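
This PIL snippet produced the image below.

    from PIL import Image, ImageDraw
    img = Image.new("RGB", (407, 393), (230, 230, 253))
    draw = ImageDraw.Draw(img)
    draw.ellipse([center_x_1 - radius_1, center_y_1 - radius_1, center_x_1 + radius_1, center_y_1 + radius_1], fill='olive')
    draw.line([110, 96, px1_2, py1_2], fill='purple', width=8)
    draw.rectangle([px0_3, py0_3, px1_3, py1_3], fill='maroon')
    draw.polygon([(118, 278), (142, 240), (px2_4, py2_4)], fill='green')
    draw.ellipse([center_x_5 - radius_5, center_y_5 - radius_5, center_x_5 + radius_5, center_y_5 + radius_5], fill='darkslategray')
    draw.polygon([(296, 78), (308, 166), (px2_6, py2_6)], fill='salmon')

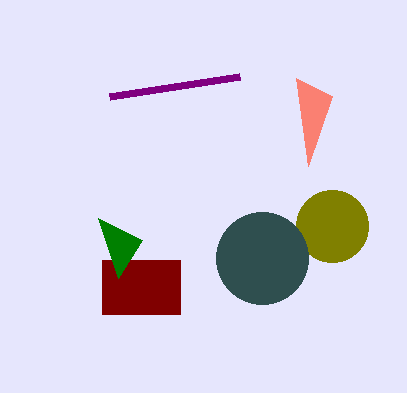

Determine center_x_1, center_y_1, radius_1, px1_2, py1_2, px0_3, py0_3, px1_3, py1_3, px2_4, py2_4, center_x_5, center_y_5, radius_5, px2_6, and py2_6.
center_x_1 = 332, center_y_1 = 226, radius_1 = 36, px1_2 = 240, py1_2 = 76, px0_3 = 102, py0_3 = 260, px1_3 = 180, py1_3 = 314, px2_4 = 98, py2_4 = 218, center_x_5 = 262, center_y_5 = 258, radius_5 = 46, px2_6 = 332, py2_6 = 96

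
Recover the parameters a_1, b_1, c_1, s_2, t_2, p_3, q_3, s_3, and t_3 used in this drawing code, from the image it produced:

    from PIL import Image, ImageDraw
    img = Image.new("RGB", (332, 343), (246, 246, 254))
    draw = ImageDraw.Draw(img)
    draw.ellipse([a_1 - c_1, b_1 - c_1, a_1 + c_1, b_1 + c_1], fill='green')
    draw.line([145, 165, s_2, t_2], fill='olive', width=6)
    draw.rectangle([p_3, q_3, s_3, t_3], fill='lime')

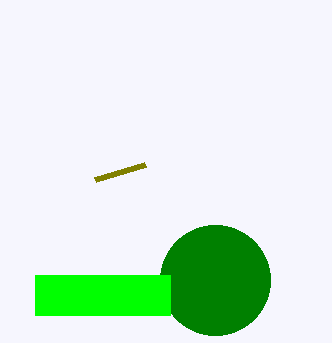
a_1 = 215, b_1 = 280, c_1 = 55, s_2 = 95, t_2 = 180, p_3 = 35, q_3 = 275, s_3 = 170, t_3 = 315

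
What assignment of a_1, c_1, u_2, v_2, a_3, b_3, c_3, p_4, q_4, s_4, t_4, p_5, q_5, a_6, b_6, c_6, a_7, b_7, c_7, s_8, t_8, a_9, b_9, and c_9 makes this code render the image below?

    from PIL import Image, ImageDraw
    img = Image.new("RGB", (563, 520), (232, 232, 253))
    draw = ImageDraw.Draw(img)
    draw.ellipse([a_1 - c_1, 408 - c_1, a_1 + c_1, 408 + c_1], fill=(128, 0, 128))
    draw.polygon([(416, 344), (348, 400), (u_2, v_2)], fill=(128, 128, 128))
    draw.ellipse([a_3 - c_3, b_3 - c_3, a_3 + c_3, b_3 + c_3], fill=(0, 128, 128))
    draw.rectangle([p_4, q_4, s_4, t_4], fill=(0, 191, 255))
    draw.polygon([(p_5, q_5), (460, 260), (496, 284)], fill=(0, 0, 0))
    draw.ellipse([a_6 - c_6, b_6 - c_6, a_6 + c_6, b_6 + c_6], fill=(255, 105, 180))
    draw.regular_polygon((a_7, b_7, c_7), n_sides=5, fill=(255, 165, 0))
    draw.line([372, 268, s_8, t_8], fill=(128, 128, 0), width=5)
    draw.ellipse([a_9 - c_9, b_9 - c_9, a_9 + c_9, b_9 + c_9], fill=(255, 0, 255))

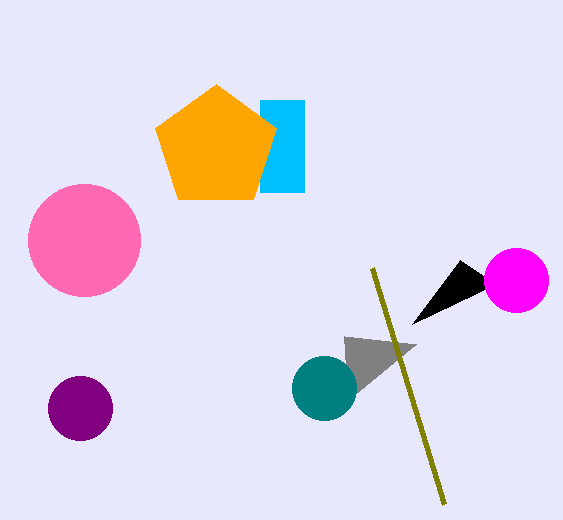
a_1 = 80, c_1 = 32, u_2 = 344, v_2 = 336, a_3 = 324, b_3 = 388, c_3 = 32, p_4 = 260, q_4 = 100, s_4 = 304, t_4 = 192, p_5 = 412, q_5 = 324, a_6 = 84, b_6 = 240, c_6 = 56, a_7 = 216, b_7 = 148, c_7 = 64, s_8 = 444, t_8 = 504, a_9 = 516, b_9 = 280, c_9 = 32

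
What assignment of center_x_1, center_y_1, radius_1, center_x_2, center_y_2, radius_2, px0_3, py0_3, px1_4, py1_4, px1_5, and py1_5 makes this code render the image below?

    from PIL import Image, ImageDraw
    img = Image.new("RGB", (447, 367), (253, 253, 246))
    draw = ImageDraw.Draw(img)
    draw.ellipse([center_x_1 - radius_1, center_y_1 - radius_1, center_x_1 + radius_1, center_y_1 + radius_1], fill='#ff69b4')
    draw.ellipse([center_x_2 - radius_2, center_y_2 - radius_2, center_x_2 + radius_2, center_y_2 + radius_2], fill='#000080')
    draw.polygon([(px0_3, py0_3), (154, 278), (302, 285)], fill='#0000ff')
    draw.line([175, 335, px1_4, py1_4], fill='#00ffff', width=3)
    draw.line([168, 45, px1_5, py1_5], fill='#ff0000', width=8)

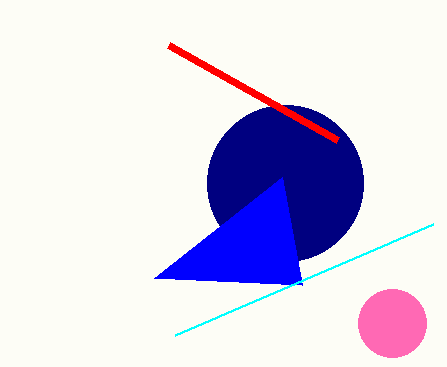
center_x_1 = 392
center_y_1 = 323
radius_1 = 34
center_x_2 = 285
center_y_2 = 183
radius_2 = 78
px0_3 = 282
py0_3 = 177
px1_4 = 433
py1_4 = 224
px1_5 = 337
py1_5 = 140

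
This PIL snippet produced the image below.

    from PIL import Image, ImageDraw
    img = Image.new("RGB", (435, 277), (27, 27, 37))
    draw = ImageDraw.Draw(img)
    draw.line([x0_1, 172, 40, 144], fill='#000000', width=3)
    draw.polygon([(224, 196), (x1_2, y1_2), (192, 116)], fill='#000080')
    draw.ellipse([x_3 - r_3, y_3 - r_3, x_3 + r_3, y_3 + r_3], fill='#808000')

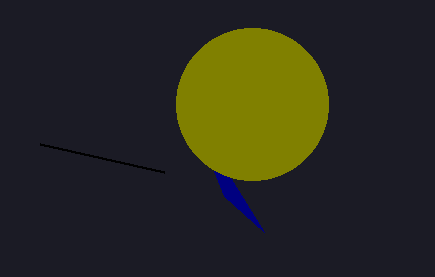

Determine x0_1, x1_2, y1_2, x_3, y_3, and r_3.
x0_1 = 164; x1_2 = 264; y1_2 = 232; x_3 = 252; y_3 = 104; r_3 = 76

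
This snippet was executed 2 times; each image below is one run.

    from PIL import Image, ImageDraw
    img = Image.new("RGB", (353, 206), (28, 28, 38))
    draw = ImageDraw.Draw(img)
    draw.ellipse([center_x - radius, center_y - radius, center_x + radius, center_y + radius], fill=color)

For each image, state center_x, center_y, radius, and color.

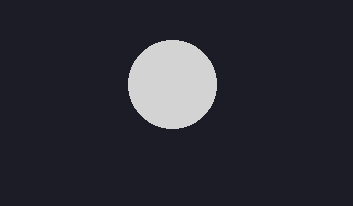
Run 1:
center_x = 172, center_y = 84, radius = 44, color = 'lightgray'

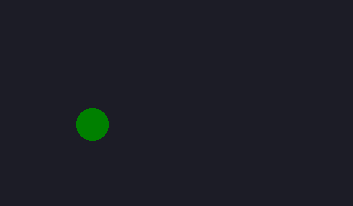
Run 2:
center_x = 92; center_y = 124; radius = 16; color = 'green'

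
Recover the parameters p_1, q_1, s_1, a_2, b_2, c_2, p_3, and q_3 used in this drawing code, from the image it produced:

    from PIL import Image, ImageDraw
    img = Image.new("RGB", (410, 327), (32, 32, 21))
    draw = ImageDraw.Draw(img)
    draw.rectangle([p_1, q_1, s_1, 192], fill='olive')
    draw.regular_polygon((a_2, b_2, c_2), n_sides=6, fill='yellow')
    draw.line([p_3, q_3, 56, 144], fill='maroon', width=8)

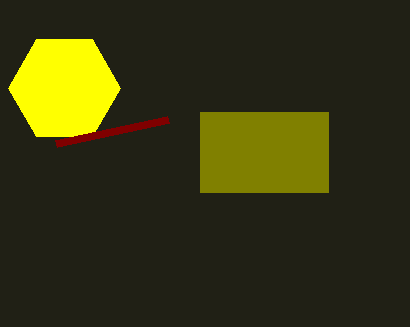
p_1 = 200, q_1 = 112, s_1 = 328, a_2 = 64, b_2 = 88, c_2 = 56, p_3 = 168, q_3 = 120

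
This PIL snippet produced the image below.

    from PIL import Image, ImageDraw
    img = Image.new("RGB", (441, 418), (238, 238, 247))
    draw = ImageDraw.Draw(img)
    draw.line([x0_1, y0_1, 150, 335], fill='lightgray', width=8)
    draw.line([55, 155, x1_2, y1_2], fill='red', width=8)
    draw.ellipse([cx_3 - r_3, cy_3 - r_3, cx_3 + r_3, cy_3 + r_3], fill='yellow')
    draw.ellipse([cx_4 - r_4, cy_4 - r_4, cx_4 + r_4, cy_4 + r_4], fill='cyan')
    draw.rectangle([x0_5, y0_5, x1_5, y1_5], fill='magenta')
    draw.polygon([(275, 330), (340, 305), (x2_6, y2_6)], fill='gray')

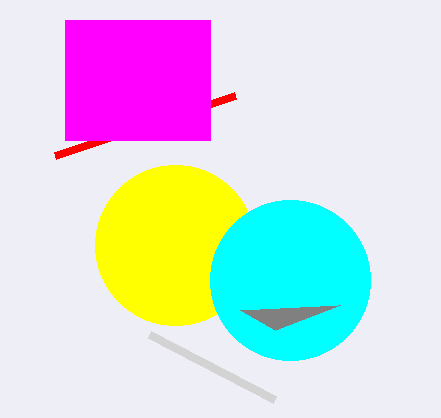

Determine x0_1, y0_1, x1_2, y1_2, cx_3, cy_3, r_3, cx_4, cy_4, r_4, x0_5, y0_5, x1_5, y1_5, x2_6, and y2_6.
x0_1 = 275, y0_1 = 400, x1_2 = 235, y1_2 = 95, cx_3 = 175, cy_3 = 245, r_3 = 80, cx_4 = 290, cy_4 = 280, r_4 = 80, x0_5 = 65, y0_5 = 20, x1_5 = 210, y1_5 = 140, x2_6 = 240, y2_6 = 310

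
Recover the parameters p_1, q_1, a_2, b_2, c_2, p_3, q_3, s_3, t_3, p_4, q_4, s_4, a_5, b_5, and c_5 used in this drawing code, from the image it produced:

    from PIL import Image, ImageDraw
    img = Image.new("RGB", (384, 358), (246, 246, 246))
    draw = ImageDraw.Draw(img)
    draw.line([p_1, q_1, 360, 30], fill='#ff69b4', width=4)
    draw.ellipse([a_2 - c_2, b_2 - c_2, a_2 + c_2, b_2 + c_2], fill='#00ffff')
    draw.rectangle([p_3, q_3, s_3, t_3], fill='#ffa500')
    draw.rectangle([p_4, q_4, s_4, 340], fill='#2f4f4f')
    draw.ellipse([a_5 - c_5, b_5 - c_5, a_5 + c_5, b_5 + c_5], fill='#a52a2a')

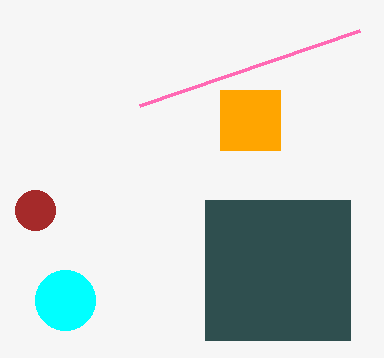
p_1 = 140
q_1 = 105
a_2 = 65
b_2 = 300
c_2 = 30
p_3 = 220
q_3 = 90
s_3 = 280
t_3 = 150
p_4 = 205
q_4 = 200
s_4 = 350
a_5 = 35
b_5 = 210
c_5 = 20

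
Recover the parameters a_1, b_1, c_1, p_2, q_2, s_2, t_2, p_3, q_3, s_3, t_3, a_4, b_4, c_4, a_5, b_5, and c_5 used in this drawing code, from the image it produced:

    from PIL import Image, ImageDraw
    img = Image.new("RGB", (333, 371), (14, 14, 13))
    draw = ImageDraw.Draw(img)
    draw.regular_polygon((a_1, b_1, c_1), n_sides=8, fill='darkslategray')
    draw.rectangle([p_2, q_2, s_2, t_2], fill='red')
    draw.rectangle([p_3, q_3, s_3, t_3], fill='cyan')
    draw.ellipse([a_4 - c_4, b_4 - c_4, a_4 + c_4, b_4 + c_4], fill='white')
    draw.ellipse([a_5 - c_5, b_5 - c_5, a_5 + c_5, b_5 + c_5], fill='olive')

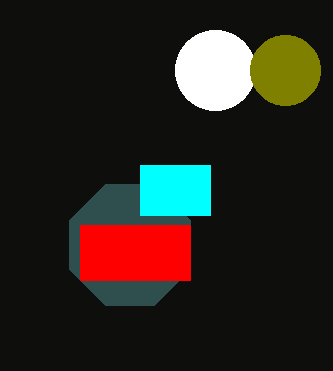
a_1 = 130, b_1 = 245, c_1 = 65, p_2 = 80, q_2 = 225, s_2 = 190, t_2 = 280, p_3 = 140, q_3 = 165, s_3 = 210, t_3 = 215, a_4 = 215, b_4 = 70, c_4 = 40, a_5 = 285, b_5 = 70, c_5 = 35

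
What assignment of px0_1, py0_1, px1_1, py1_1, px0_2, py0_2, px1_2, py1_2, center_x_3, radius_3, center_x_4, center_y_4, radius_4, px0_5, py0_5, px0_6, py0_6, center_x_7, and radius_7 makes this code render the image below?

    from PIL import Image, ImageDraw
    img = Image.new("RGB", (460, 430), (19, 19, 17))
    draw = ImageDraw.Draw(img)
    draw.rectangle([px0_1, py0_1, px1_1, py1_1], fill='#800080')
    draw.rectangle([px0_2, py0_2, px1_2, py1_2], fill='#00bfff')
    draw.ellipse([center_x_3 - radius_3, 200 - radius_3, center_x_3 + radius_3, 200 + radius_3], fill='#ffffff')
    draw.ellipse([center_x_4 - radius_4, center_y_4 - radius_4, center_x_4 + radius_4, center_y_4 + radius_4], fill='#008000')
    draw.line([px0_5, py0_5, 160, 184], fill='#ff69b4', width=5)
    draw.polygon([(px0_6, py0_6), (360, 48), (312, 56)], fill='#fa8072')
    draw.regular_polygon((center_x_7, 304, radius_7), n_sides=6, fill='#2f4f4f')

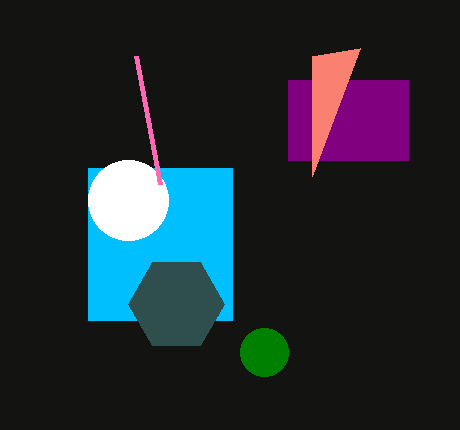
px0_1 = 288; py0_1 = 80; px1_1 = 408; py1_1 = 160; px0_2 = 88; py0_2 = 168; px1_2 = 232; py1_2 = 320; center_x_3 = 128; radius_3 = 40; center_x_4 = 264; center_y_4 = 352; radius_4 = 24; px0_5 = 136; py0_5 = 56; px0_6 = 312; py0_6 = 176; center_x_7 = 176; radius_7 = 48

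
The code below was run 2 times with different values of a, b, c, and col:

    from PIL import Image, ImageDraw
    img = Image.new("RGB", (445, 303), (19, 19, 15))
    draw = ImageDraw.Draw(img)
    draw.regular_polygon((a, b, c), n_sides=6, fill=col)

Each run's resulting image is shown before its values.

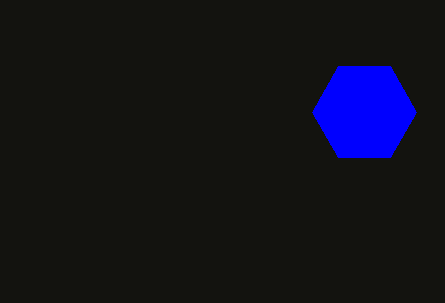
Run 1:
a = 364, b = 112, c = 52, col = 'blue'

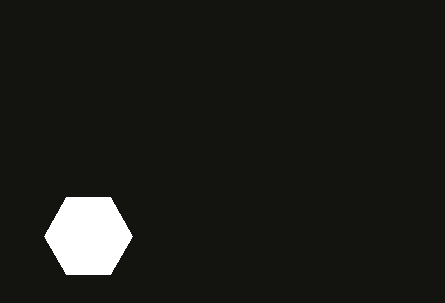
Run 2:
a = 88, b = 236, c = 44, col = 'white'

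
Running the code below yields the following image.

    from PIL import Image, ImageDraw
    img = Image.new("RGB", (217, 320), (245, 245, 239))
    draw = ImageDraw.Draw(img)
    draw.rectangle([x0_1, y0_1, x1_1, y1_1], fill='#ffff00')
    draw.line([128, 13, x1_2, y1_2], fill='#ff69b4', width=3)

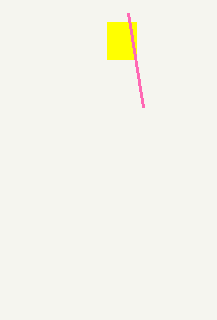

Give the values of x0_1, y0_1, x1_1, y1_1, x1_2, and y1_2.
x0_1 = 107
y0_1 = 22
x1_1 = 136
y1_1 = 59
x1_2 = 143
y1_2 = 107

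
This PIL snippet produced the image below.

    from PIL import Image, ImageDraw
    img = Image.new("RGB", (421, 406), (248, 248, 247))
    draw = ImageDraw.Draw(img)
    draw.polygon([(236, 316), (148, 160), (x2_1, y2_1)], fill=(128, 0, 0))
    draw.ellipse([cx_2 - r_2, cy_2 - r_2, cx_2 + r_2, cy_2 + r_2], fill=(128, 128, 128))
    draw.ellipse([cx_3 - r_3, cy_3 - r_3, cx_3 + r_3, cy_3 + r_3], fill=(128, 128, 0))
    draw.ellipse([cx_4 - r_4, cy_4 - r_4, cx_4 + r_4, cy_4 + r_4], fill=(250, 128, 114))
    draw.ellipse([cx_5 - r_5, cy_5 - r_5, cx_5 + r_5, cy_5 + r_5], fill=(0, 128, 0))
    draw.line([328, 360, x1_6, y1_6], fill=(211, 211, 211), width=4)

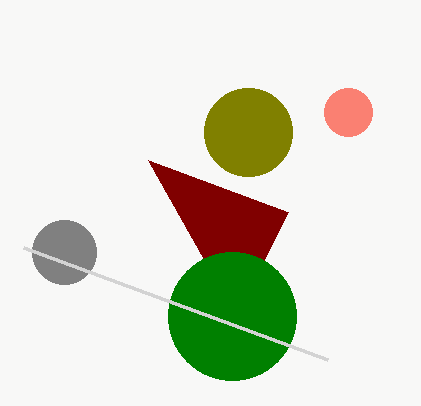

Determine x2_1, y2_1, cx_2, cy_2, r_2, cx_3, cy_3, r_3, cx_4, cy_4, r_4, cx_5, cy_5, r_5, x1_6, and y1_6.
x2_1 = 288; y2_1 = 212; cx_2 = 64; cy_2 = 252; r_2 = 32; cx_3 = 248; cy_3 = 132; r_3 = 44; cx_4 = 348; cy_4 = 112; r_4 = 24; cx_5 = 232; cy_5 = 316; r_5 = 64; x1_6 = 24; y1_6 = 248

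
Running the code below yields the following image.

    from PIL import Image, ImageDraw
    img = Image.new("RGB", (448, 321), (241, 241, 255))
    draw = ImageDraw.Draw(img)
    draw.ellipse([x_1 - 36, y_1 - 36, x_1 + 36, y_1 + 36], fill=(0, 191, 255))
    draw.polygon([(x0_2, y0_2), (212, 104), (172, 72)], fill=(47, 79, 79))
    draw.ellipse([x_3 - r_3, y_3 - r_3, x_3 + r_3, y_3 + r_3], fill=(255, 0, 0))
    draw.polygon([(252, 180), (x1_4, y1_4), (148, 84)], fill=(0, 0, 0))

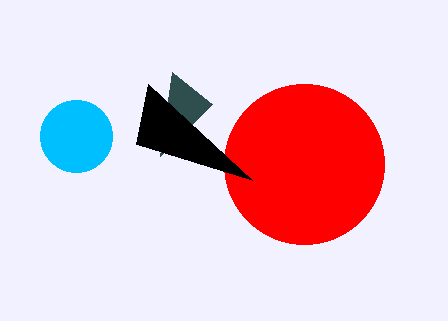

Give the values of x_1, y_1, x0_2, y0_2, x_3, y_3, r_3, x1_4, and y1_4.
x_1 = 76, y_1 = 136, x0_2 = 160, y0_2 = 156, x_3 = 304, y_3 = 164, r_3 = 80, x1_4 = 136, y1_4 = 144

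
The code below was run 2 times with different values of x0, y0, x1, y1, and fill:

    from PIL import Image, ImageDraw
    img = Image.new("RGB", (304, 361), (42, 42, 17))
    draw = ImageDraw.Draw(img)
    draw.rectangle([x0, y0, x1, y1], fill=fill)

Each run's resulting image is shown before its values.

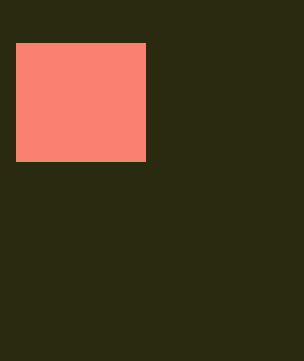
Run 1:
x0 = 16; y0 = 43; x1 = 145; y1 = 161; fill = 'salmon'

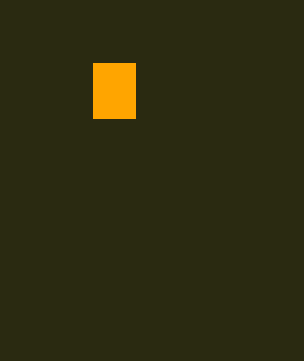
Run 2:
x0 = 93; y0 = 63; x1 = 135; y1 = 118; fill = 'orange'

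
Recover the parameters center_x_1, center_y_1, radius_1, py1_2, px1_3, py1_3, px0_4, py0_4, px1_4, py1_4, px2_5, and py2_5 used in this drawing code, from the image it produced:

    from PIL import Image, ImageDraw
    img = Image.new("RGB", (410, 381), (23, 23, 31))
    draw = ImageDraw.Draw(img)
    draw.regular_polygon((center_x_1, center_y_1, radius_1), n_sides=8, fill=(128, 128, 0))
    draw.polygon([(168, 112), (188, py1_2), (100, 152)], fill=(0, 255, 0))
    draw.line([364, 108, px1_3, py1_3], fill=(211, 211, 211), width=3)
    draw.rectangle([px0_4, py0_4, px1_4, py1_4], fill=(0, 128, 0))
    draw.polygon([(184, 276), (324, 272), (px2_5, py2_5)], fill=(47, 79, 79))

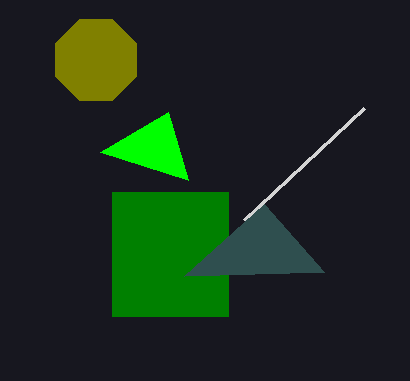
center_x_1 = 96; center_y_1 = 60; radius_1 = 44; py1_2 = 180; px1_3 = 244; py1_3 = 220; px0_4 = 112; py0_4 = 192; px1_4 = 228; py1_4 = 316; px2_5 = 264; py2_5 = 204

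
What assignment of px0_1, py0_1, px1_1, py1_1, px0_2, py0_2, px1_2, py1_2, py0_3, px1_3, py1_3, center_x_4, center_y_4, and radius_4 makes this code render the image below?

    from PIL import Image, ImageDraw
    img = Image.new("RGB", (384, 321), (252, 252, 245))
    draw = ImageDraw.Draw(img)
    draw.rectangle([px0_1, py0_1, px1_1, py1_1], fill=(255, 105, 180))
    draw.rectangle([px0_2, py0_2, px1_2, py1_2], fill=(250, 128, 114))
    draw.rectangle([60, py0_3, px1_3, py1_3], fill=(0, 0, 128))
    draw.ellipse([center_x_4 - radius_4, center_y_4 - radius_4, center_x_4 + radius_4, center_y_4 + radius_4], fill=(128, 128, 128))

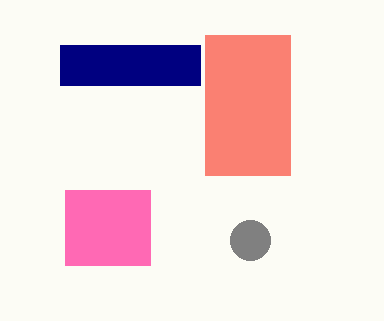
px0_1 = 65; py0_1 = 190; px1_1 = 150; py1_1 = 265; px0_2 = 205; py0_2 = 35; px1_2 = 290; py1_2 = 175; py0_3 = 45; px1_3 = 200; py1_3 = 85; center_x_4 = 250; center_y_4 = 240; radius_4 = 20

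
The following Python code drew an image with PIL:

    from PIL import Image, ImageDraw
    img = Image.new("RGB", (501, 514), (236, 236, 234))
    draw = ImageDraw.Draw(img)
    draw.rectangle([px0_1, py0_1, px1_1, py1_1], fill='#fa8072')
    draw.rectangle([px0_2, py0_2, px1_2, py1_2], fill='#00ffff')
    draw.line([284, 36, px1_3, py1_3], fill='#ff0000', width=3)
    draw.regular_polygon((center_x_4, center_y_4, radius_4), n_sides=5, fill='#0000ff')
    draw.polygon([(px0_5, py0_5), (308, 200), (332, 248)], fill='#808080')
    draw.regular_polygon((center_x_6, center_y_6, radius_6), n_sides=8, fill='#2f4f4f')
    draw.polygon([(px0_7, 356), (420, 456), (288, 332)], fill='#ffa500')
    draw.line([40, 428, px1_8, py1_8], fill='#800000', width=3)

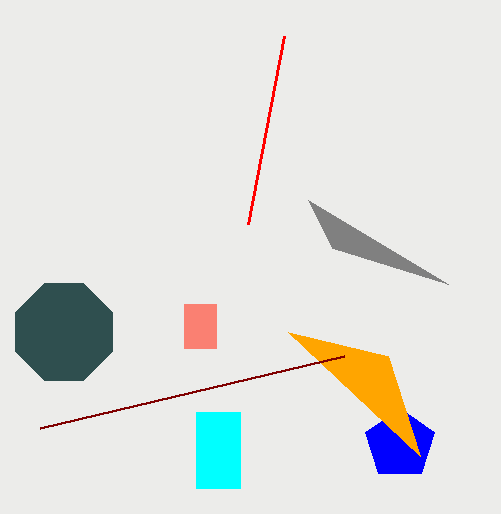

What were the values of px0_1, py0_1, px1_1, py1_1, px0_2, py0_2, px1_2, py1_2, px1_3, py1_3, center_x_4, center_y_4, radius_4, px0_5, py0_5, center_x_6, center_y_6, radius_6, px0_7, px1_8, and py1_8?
px0_1 = 184; py0_1 = 304; px1_1 = 216; py1_1 = 348; px0_2 = 196; py0_2 = 412; px1_2 = 240; py1_2 = 488; px1_3 = 248; py1_3 = 224; center_x_4 = 400; center_y_4 = 444; radius_4 = 36; px0_5 = 448; py0_5 = 284; center_x_6 = 64; center_y_6 = 332; radius_6 = 52; px0_7 = 388; px1_8 = 344; py1_8 = 356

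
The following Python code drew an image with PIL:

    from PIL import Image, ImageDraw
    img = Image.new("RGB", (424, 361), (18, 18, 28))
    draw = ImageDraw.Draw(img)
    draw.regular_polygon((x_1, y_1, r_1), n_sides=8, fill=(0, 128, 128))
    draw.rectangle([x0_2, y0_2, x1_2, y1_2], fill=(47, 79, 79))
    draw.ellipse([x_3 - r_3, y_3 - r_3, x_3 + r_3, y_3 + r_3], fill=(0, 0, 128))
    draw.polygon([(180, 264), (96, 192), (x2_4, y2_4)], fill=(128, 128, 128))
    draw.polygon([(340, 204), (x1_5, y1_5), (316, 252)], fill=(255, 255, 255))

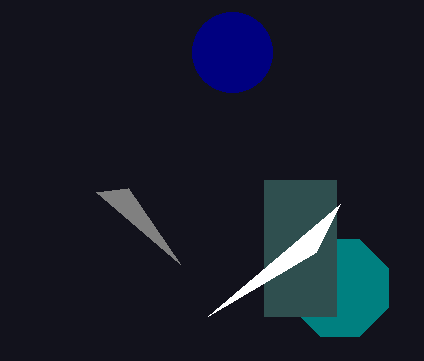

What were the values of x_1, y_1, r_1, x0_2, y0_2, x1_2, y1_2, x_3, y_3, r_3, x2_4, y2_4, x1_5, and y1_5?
x_1 = 340; y_1 = 288; r_1 = 52; x0_2 = 264; y0_2 = 180; x1_2 = 336; y1_2 = 316; x_3 = 232; y_3 = 52; r_3 = 40; x2_4 = 128; y2_4 = 188; x1_5 = 208; y1_5 = 316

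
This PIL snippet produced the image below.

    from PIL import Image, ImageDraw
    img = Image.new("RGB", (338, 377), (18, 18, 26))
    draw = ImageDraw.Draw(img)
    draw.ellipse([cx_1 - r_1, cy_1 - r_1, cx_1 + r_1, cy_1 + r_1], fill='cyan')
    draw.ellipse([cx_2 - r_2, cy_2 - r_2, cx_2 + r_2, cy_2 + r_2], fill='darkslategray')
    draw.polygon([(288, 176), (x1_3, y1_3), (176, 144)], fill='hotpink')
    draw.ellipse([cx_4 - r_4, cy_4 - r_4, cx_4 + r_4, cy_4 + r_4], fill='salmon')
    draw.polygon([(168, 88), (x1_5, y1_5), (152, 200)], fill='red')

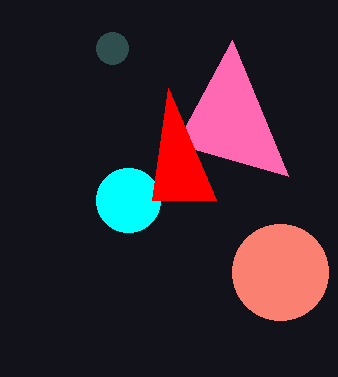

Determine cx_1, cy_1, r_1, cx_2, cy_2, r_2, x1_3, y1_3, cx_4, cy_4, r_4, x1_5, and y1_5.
cx_1 = 128, cy_1 = 200, r_1 = 32, cx_2 = 112, cy_2 = 48, r_2 = 16, x1_3 = 232, y1_3 = 40, cx_4 = 280, cy_4 = 272, r_4 = 48, x1_5 = 216, y1_5 = 200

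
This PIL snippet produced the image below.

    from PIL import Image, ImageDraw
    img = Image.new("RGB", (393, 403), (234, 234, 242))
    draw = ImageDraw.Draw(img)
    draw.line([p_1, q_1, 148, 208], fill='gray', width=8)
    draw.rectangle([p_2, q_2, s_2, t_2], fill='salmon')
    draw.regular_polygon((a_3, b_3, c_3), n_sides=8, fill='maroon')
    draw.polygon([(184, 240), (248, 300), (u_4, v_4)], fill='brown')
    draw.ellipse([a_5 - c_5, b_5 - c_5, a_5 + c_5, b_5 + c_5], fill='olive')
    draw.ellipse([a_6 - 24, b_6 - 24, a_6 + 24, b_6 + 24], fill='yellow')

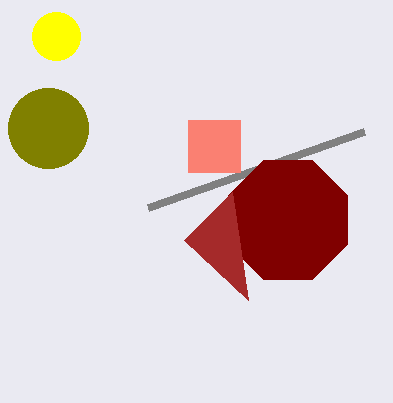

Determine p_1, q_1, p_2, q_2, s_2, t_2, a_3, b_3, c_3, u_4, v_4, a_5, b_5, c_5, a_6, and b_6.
p_1 = 364, q_1 = 132, p_2 = 188, q_2 = 120, s_2 = 240, t_2 = 172, a_3 = 288, b_3 = 220, c_3 = 64, u_4 = 232, v_4 = 192, a_5 = 48, b_5 = 128, c_5 = 40, a_6 = 56, b_6 = 36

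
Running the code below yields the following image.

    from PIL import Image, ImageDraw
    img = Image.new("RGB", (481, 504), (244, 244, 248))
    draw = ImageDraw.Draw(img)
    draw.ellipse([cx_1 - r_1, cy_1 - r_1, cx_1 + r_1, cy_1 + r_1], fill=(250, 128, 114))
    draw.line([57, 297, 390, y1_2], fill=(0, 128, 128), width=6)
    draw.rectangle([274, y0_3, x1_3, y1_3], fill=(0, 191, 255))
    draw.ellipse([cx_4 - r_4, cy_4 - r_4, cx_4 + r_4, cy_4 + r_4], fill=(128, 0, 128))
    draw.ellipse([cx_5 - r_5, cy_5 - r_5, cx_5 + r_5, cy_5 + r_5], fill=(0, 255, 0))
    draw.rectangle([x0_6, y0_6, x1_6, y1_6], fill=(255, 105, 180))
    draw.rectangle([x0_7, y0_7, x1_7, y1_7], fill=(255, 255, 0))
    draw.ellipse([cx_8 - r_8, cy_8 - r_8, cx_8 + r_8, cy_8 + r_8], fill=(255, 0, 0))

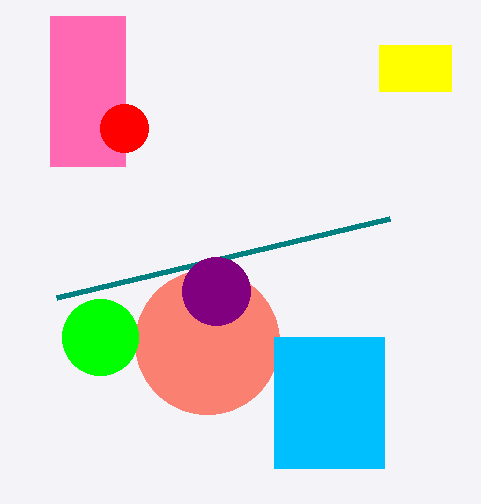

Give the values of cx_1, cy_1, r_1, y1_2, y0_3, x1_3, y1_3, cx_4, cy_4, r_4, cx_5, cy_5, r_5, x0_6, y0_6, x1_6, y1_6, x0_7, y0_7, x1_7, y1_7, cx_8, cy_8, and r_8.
cx_1 = 207
cy_1 = 342
r_1 = 72
y1_2 = 218
y0_3 = 337
x1_3 = 384
y1_3 = 468
cx_4 = 216
cy_4 = 291
r_4 = 34
cx_5 = 100
cy_5 = 337
r_5 = 38
x0_6 = 50
y0_6 = 16
x1_6 = 125
y1_6 = 166
x0_7 = 379
y0_7 = 45
x1_7 = 451
y1_7 = 91
cx_8 = 124
cy_8 = 128
r_8 = 24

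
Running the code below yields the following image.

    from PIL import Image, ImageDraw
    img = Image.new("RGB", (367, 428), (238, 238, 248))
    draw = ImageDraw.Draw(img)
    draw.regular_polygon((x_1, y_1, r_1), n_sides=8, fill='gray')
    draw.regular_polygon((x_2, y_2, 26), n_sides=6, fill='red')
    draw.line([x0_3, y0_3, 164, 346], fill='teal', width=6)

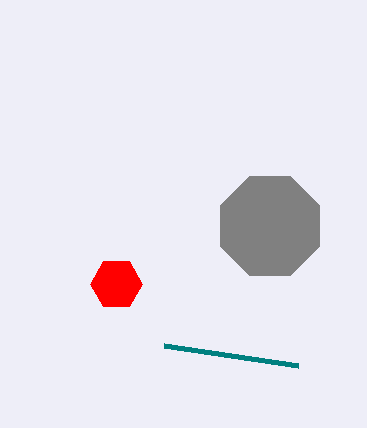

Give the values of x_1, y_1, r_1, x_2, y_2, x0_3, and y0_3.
x_1 = 270; y_1 = 226; r_1 = 54; x_2 = 116; y_2 = 284; x0_3 = 298; y0_3 = 366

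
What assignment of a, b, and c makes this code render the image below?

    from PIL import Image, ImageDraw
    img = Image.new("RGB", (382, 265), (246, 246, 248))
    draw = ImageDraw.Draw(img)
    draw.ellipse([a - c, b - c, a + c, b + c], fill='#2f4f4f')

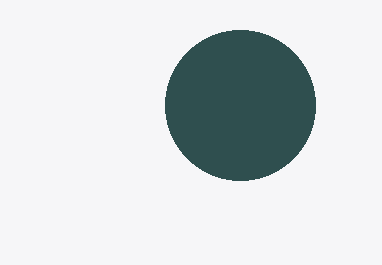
a = 240, b = 105, c = 75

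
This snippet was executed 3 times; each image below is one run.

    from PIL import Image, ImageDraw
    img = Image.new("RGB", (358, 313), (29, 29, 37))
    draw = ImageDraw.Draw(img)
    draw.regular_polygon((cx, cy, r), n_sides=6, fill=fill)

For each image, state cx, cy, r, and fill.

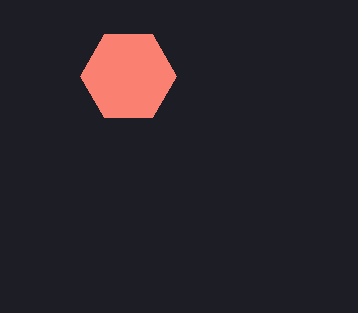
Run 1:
cx = 128, cy = 76, r = 48, fill = 'salmon'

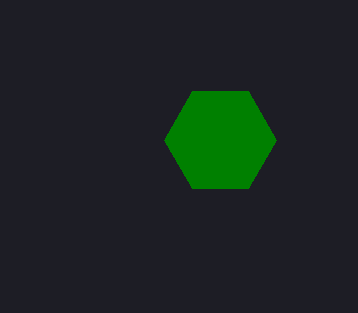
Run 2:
cx = 220; cy = 140; r = 56; fill = 'green'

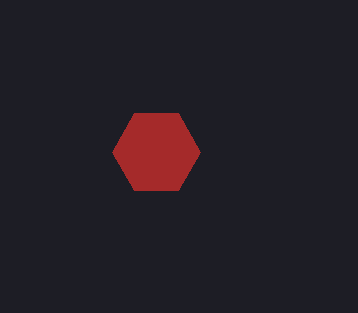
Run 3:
cx = 156
cy = 152
r = 44
fill = 'brown'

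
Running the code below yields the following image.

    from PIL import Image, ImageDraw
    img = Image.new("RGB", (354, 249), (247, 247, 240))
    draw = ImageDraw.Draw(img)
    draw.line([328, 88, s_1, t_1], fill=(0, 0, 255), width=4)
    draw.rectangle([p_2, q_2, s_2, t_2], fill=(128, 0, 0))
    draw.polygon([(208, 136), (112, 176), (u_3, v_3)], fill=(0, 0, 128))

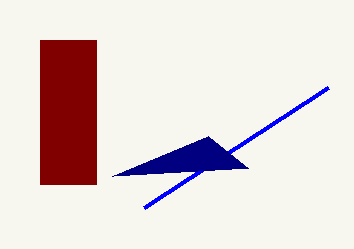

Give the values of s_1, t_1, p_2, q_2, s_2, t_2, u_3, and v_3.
s_1 = 144; t_1 = 208; p_2 = 40; q_2 = 40; s_2 = 96; t_2 = 184; u_3 = 248; v_3 = 168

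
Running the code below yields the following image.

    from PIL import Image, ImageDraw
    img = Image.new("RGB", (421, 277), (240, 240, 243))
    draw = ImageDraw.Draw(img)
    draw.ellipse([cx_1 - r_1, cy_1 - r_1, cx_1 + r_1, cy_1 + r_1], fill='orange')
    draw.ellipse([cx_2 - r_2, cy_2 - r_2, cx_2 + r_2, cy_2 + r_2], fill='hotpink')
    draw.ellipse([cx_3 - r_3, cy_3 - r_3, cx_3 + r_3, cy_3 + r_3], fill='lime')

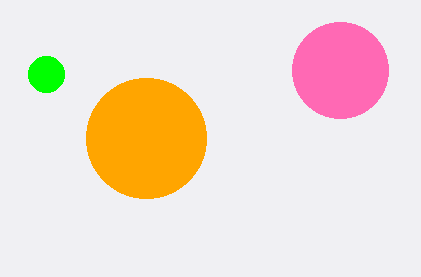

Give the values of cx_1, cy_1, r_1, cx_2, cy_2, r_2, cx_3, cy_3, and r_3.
cx_1 = 146; cy_1 = 138; r_1 = 60; cx_2 = 340; cy_2 = 70; r_2 = 48; cx_3 = 46; cy_3 = 74; r_3 = 18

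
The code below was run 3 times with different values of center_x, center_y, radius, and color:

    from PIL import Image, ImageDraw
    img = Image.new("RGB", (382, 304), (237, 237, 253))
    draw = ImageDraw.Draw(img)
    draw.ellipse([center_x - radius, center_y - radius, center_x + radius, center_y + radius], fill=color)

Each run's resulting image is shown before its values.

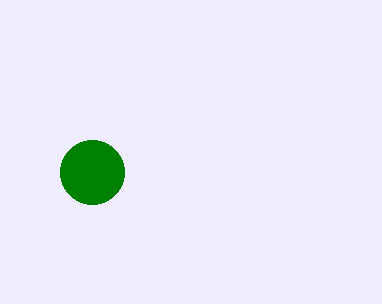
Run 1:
center_x = 92; center_y = 172; radius = 32; color = 'green'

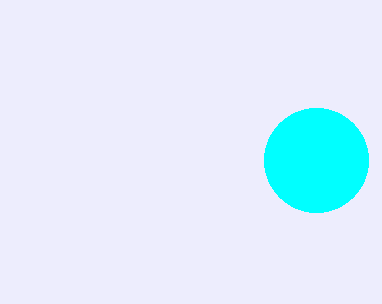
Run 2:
center_x = 316, center_y = 160, radius = 52, color = 'cyan'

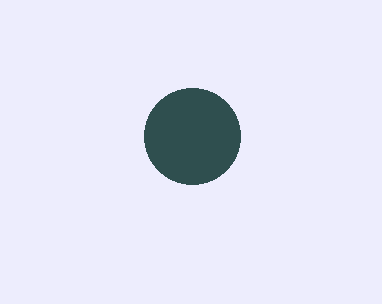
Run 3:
center_x = 192
center_y = 136
radius = 48
color = 'darkslategray'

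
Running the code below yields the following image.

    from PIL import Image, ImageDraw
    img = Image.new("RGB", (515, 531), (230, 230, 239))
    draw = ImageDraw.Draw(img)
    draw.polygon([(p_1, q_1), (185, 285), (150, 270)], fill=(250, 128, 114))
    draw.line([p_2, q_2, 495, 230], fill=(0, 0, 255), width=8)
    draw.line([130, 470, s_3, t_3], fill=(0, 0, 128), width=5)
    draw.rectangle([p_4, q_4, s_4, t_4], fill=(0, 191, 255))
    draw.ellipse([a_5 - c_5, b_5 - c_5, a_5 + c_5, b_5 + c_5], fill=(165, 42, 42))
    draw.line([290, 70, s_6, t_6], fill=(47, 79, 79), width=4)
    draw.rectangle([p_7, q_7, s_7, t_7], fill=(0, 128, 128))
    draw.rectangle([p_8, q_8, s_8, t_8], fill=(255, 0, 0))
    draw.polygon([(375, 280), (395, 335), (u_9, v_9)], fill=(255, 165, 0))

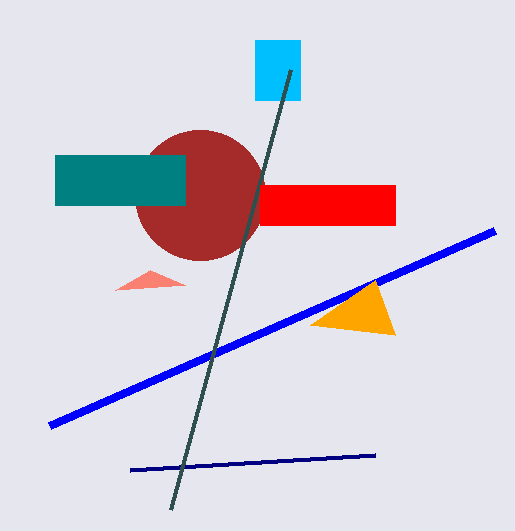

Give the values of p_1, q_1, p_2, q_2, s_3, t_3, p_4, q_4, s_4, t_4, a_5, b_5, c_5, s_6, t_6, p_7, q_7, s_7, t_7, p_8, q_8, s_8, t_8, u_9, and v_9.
p_1 = 115
q_1 = 290
p_2 = 50
q_2 = 425
s_3 = 375
t_3 = 455
p_4 = 255
q_4 = 40
s_4 = 300
t_4 = 100
a_5 = 200
b_5 = 195
c_5 = 65
s_6 = 170
t_6 = 510
p_7 = 55
q_7 = 155
s_7 = 185
t_7 = 205
p_8 = 260
q_8 = 185
s_8 = 395
t_8 = 225
u_9 = 310
v_9 = 325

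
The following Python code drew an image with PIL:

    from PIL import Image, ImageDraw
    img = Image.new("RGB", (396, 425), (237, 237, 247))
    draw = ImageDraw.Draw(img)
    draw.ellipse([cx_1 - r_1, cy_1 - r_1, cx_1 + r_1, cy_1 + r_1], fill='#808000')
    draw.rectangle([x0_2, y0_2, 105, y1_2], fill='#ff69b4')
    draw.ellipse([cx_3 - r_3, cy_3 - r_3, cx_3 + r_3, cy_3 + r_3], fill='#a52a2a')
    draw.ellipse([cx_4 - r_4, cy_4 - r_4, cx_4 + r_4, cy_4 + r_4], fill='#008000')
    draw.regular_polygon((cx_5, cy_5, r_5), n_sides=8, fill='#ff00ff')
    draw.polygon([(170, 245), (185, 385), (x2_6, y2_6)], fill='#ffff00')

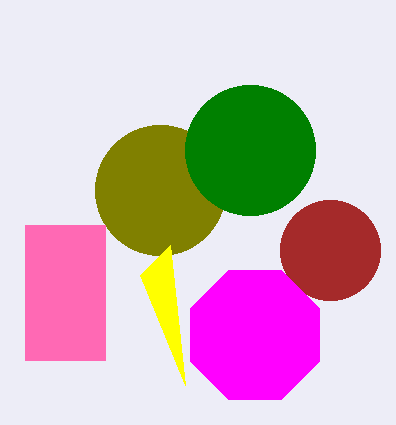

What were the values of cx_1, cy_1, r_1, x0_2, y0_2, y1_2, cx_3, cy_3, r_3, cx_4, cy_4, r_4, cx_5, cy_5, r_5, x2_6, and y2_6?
cx_1 = 160; cy_1 = 190; r_1 = 65; x0_2 = 25; y0_2 = 225; y1_2 = 360; cx_3 = 330; cy_3 = 250; r_3 = 50; cx_4 = 250; cy_4 = 150; r_4 = 65; cx_5 = 255; cy_5 = 335; r_5 = 70; x2_6 = 140; y2_6 = 275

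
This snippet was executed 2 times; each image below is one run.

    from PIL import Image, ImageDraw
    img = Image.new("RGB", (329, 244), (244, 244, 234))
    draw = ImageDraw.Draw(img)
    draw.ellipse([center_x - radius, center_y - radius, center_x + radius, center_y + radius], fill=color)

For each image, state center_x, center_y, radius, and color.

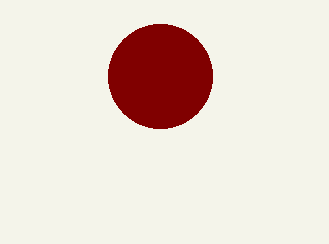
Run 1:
center_x = 160, center_y = 76, radius = 52, color = 'maroon'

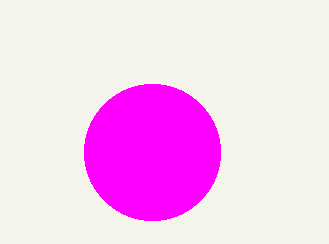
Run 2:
center_x = 152
center_y = 152
radius = 68
color = 'magenta'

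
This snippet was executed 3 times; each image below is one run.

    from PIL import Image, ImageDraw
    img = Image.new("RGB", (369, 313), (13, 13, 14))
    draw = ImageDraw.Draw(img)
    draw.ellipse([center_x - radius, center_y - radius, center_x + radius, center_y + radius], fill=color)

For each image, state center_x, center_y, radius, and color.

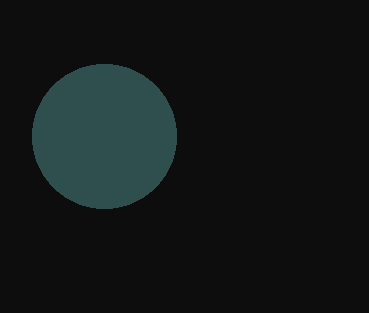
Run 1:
center_x = 104
center_y = 136
radius = 72
color = 'darkslategray'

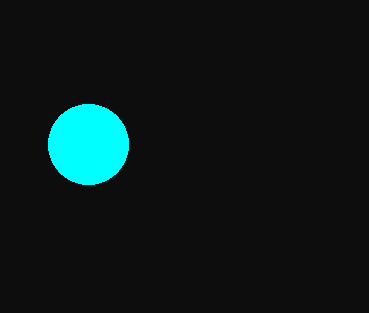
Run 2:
center_x = 88, center_y = 144, radius = 40, color = 'cyan'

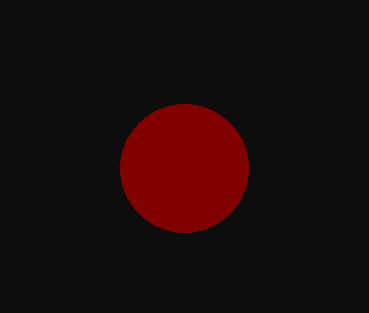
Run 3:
center_x = 184; center_y = 168; radius = 64; color = 'maroon'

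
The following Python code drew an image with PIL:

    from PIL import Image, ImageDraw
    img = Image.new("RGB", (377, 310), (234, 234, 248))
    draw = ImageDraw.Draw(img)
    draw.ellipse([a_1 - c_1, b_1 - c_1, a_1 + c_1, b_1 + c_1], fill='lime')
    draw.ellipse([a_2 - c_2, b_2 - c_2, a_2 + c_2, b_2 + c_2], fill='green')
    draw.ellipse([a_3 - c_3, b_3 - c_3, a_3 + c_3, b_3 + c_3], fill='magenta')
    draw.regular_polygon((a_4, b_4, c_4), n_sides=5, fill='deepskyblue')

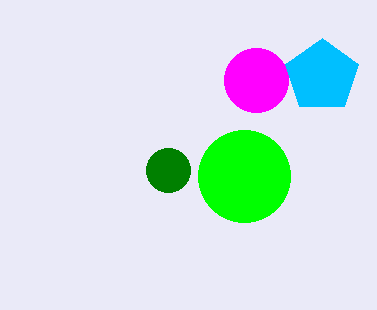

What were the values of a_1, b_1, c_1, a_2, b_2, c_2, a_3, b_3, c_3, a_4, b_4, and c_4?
a_1 = 244, b_1 = 176, c_1 = 46, a_2 = 168, b_2 = 170, c_2 = 22, a_3 = 256, b_3 = 80, c_3 = 32, a_4 = 322, b_4 = 76, c_4 = 38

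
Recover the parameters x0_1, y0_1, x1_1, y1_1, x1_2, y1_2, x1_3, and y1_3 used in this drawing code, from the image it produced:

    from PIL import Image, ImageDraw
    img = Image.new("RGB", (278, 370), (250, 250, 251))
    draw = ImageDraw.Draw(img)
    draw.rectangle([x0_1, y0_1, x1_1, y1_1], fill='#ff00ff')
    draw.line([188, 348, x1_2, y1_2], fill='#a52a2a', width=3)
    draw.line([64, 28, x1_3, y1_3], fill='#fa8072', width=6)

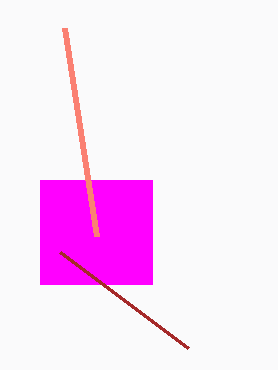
x0_1 = 40, y0_1 = 180, x1_1 = 152, y1_1 = 284, x1_2 = 60, y1_2 = 252, x1_3 = 96, y1_3 = 236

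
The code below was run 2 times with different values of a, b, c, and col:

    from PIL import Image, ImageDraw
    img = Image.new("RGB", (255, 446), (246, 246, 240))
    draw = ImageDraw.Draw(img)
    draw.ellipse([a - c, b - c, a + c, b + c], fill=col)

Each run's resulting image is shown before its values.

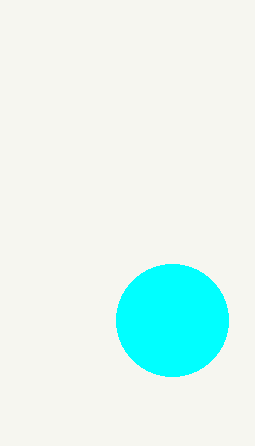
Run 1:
a = 172, b = 320, c = 56, col = 'cyan'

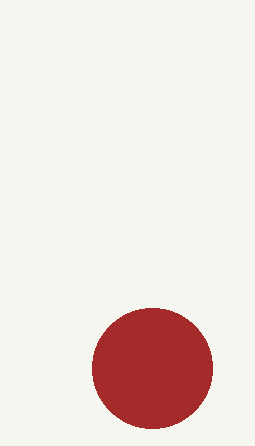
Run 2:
a = 152
b = 368
c = 60
col = 'brown'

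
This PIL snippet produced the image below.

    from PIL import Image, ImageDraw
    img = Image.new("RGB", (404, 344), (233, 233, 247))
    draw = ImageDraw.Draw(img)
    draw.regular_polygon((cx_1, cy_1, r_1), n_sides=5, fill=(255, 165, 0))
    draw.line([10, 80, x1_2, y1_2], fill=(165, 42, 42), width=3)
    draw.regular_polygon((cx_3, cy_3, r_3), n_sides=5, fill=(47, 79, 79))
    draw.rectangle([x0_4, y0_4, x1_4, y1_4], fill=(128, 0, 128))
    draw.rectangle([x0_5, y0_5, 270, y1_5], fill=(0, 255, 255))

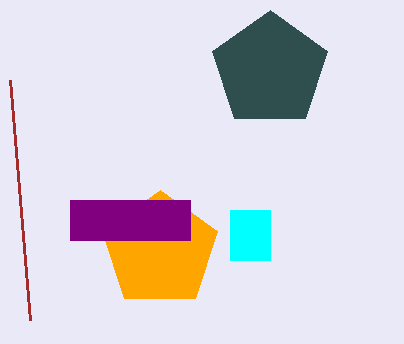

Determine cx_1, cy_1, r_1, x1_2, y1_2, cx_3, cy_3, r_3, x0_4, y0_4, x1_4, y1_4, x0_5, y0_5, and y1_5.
cx_1 = 160
cy_1 = 250
r_1 = 60
x1_2 = 30
y1_2 = 320
cx_3 = 270
cy_3 = 70
r_3 = 60
x0_4 = 70
y0_4 = 200
x1_4 = 190
y1_4 = 240
x0_5 = 230
y0_5 = 210
y1_5 = 260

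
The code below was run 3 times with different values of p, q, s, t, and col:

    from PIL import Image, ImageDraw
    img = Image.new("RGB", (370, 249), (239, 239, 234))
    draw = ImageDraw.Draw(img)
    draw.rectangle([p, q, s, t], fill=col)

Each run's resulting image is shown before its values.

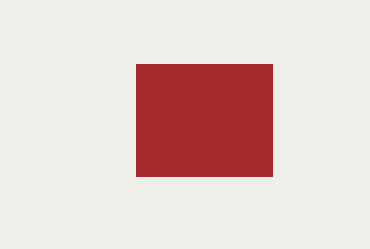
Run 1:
p = 136, q = 64, s = 272, t = 176, col = 'brown'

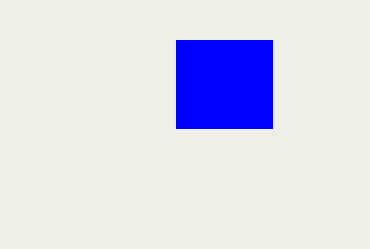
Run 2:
p = 176; q = 40; s = 272; t = 128; col = 'blue'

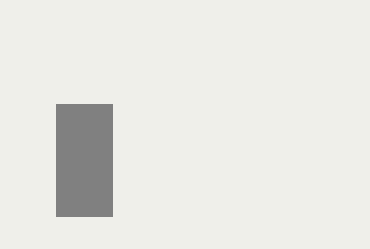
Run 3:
p = 56, q = 104, s = 112, t = 216, col = 'gray'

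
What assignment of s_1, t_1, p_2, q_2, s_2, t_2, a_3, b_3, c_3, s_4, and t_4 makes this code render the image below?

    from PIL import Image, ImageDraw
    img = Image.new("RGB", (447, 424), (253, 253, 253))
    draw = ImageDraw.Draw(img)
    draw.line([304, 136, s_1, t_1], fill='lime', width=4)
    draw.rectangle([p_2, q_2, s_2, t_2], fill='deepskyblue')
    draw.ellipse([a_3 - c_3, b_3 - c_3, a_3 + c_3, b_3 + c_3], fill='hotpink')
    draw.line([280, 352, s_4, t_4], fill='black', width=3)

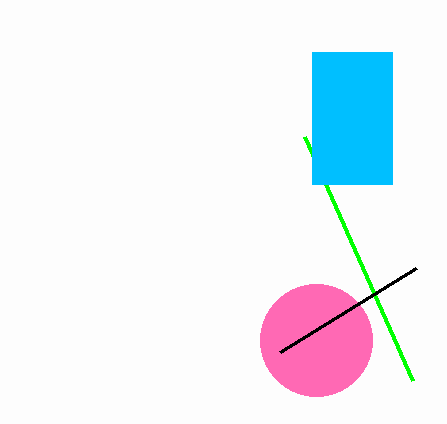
s_1 = 412; t_1 = 380; p_2 = 312; q_2 = 52; s_2 = 392; t_2 = 184; a_3 = 316; b_3 = 340; c_3 = 56; s_4 = 416; t_4 = 268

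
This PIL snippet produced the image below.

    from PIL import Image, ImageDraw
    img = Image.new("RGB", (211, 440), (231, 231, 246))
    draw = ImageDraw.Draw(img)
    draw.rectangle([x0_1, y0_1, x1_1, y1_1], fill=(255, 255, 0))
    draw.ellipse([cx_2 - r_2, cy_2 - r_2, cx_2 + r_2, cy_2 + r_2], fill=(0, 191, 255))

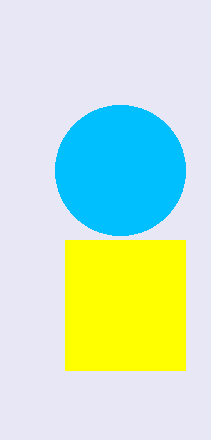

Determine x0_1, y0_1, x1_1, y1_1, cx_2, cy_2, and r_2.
x0_1 = 65, y0_1 = 240, x1_1 = 185, y1_1 = 370, cx_2 = 120, cy_2 = 170, r_2 = 65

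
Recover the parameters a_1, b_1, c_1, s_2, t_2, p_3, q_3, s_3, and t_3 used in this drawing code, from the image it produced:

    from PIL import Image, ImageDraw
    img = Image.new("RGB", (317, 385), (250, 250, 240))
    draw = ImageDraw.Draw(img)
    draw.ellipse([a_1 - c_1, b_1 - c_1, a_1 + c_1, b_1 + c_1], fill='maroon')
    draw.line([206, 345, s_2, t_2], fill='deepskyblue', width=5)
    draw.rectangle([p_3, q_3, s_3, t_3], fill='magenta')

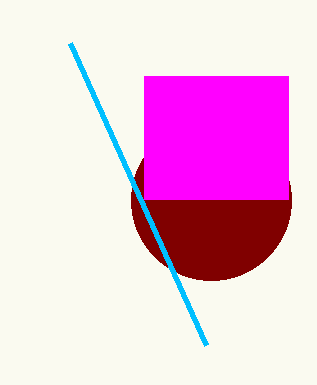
a_1 = 211; b_1 = 200; c_1 = 80; s_2 = 70; t_2 = 43; p_3 = 144; q_3 = 76; s_3 = 288; t_3 = 199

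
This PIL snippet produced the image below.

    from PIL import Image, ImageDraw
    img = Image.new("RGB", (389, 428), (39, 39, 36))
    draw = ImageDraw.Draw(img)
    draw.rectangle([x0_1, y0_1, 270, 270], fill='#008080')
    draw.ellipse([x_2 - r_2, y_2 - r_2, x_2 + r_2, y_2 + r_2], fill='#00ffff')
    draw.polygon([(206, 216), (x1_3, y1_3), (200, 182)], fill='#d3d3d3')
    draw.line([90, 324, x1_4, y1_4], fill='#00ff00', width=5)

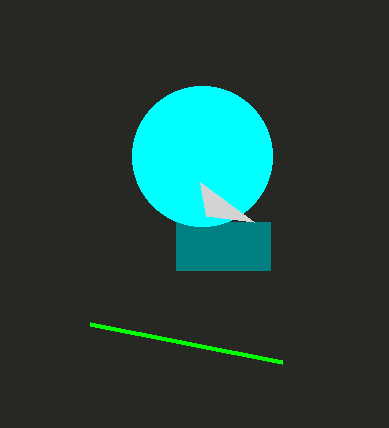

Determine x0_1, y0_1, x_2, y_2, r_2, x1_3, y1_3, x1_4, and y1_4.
x0_1 = 176, y0_1 = 222, x_2 = 202, y_2 = 156, r_2 = 70, x1_3 = 254, y1_3 = 222, x1_4 = 282, y1_4 = 362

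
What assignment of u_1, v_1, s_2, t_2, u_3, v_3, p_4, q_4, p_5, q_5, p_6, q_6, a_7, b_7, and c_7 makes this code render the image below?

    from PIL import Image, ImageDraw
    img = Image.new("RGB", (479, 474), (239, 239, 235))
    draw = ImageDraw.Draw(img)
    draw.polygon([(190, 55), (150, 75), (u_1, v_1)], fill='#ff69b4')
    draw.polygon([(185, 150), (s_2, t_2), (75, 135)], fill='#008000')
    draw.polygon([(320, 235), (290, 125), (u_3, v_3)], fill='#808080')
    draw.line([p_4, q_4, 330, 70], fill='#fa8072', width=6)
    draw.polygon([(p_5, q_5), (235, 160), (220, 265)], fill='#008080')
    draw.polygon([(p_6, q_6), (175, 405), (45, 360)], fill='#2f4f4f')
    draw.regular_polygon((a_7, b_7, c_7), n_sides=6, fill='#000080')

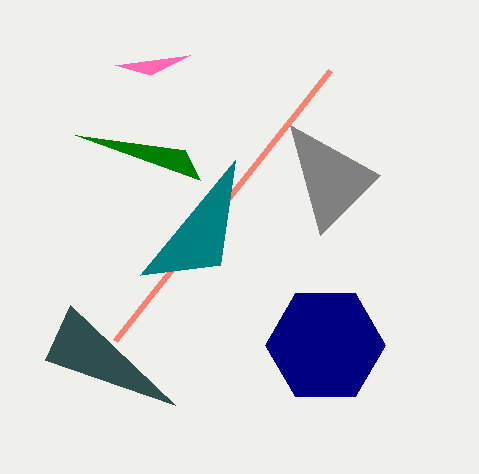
u_1 = 115
v_1 = 65
s_2 = 200
t_2 = 180
u_3 = 380
v_3 = 175
p_4 = 115
q_4 = 340
p_5 = 140
q_5 = 275
p_6 = 70
q_6 = 305
a_7 = 325
b_7 = 345
c_7 = 60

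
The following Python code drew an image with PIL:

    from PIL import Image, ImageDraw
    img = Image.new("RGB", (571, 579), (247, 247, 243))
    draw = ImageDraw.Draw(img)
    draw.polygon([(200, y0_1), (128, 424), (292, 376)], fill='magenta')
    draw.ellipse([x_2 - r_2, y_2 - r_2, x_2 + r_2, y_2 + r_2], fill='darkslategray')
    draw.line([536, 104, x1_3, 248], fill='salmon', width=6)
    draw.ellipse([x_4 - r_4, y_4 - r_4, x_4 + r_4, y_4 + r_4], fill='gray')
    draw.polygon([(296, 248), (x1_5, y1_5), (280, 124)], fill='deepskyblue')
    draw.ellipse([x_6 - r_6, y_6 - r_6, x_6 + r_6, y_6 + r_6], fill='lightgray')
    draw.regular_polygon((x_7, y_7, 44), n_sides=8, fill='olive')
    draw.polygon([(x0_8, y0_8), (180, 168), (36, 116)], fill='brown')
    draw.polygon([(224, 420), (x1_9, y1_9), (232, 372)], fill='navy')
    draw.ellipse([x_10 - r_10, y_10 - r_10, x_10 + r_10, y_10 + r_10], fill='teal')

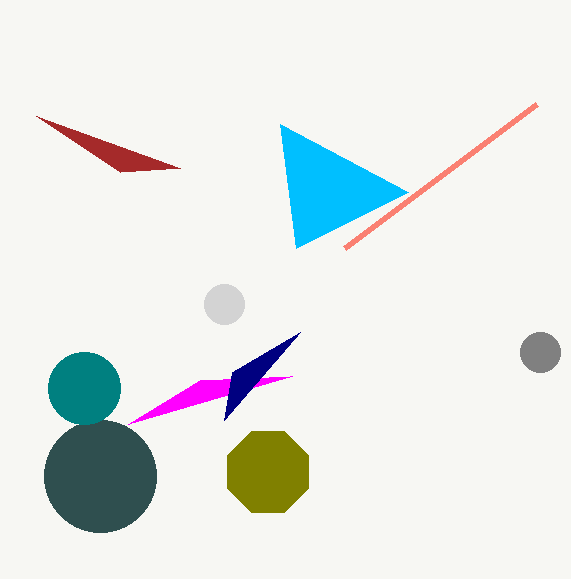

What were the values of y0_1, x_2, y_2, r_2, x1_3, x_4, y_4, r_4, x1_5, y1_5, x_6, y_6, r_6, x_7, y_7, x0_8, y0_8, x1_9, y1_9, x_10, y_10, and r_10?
y0_1 = 380, x_2 = 100, y_2 = 476, r_2 = 56, x1_3 = 344, x_4 = 540, y_4 = 352, r_4 = 20, x1_5 = 408, y1_5 = 192, x_6 = 224, y_6 = 304, r_6 = 20, x_7 = 268, y_7 = 472, x0_8 = 120, y0_8 = 172, x1_9 = 300, y1_9 = 332, x_10 = 84, y_10 = 388, r_10 = 36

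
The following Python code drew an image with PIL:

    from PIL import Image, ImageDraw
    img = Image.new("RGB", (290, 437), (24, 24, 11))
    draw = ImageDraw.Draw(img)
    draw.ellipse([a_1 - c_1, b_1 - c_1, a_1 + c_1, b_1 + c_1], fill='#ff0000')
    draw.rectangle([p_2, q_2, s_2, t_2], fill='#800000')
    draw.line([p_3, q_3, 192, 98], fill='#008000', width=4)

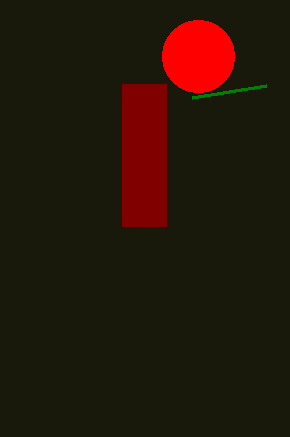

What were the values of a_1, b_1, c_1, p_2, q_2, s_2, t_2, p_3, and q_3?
a_1 = 198; b_1 = 56; c_1 = 36; p_2 = 122; q_2 = 84; s_2 = 166; t_2 = 226; p_3 = 266; q_3 = 86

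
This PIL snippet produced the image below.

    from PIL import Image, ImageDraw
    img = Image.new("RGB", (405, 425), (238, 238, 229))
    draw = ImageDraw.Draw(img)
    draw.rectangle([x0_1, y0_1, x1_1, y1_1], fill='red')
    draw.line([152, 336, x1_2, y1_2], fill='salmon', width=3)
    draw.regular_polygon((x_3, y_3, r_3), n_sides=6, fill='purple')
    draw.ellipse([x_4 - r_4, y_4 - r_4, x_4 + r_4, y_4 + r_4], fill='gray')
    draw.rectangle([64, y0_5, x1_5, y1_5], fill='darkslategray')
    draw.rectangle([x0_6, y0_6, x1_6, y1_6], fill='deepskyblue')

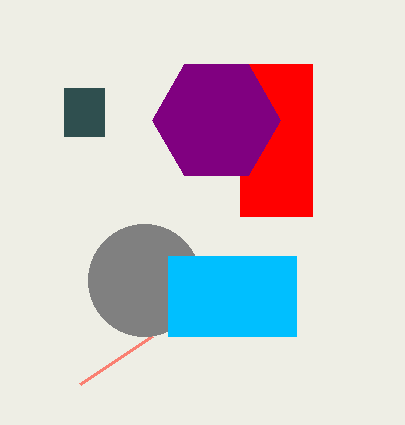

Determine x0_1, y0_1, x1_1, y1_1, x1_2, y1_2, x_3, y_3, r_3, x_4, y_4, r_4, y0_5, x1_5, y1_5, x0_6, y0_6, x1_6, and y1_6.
x0_1 = 240; y0_1 = 64; x1_1 = 312; y1_1 = 216; x1_2 = 80; y1_2 = 384; x_3 = 216; y_3 = 120; r_3 = 64; x_4 = 144; y_4 = 280; r_4 = 56; y0_5 = 88; x1_5 = 104; y1_5 = 136; x0_6 = 168; y0_6 = 256; x1_6 = 296; y1_6 = 336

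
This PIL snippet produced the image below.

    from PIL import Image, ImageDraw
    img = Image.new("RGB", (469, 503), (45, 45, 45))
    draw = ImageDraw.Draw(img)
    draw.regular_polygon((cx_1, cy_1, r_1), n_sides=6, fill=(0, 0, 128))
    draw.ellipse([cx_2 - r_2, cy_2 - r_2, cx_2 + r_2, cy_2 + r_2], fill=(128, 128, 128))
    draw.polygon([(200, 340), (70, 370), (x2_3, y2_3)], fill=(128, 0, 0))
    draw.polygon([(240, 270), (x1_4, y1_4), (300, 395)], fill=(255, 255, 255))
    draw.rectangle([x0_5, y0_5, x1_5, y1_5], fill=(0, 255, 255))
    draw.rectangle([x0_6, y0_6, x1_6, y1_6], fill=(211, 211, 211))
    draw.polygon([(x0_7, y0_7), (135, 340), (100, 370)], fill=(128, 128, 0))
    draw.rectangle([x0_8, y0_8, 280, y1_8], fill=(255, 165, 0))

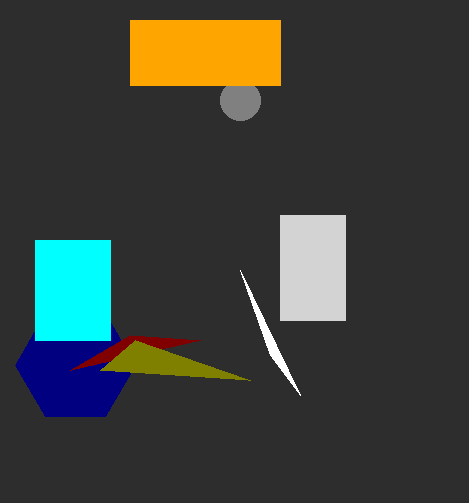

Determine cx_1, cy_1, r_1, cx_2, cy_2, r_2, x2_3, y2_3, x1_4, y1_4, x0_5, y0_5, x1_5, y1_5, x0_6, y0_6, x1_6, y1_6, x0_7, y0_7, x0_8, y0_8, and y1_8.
cx_1 = 75
cy_1 = 365
r_1 = 60
cx_2 = 240
cy_2 = 100
r_2 = 20
x2_3 = 130
y2_3 = 335
x1_4 = 270
y1_4 = 355
x0_5 = 35
y0_5 = 240
x1_5 = 110
y1_5 = 340
x0_6 = 280
y0_6 = 215
x1_6 = 345
y1_6 = 320
x0_7 = 250
y0_7 = 380
x0_8 = 130
y0_8 = 20
y1_8 = 85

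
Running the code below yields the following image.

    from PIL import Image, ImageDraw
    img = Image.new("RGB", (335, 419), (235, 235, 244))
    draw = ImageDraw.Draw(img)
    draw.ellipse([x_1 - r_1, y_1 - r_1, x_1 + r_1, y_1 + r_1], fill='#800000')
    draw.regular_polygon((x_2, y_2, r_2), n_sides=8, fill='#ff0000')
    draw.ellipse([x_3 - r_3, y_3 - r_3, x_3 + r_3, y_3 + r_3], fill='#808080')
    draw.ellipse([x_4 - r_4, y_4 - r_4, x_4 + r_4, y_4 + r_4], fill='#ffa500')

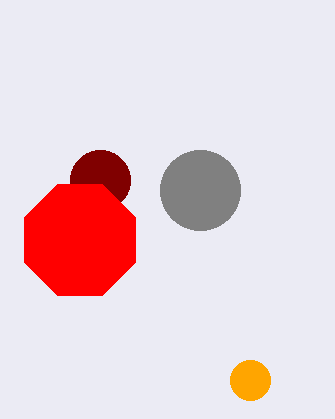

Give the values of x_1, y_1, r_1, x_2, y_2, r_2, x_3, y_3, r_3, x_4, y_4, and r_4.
x_1 = 100; y_1 = 180; r_1 = 30; x_2 = 80; y_2 = 240; r_2 = 60; x_3 = 200; y_3 = 190; r_3 = 40; x_4 = 250; y_4 = 380; r_4 = 20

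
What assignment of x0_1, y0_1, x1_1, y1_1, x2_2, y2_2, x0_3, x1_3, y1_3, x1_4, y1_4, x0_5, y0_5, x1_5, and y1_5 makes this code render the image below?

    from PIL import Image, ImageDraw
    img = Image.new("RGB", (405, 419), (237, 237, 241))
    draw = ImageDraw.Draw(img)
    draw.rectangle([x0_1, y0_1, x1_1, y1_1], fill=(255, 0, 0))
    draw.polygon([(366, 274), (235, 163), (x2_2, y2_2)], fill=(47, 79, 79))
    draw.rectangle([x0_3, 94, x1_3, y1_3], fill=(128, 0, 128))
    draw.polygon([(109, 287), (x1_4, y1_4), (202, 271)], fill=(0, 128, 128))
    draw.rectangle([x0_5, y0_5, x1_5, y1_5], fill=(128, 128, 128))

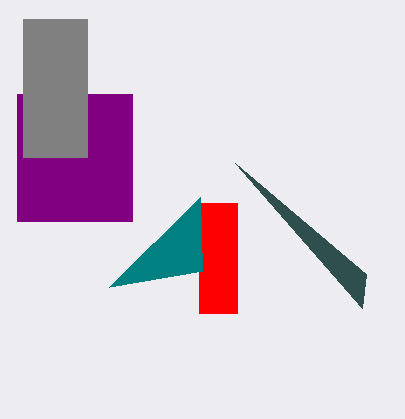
x0_1 = 199; y0_1 = 203; x1_1 = 237; y1_1 = 313; x2_2 = 362; y2_2 = 308; x0_3 = 17; x1_3 = 132; y1_3 = 221; x1_4 = 200; y1_4 = 197; x0_5 = 23; y0_5 = 19; x1_5 = 87; y1_5 = 157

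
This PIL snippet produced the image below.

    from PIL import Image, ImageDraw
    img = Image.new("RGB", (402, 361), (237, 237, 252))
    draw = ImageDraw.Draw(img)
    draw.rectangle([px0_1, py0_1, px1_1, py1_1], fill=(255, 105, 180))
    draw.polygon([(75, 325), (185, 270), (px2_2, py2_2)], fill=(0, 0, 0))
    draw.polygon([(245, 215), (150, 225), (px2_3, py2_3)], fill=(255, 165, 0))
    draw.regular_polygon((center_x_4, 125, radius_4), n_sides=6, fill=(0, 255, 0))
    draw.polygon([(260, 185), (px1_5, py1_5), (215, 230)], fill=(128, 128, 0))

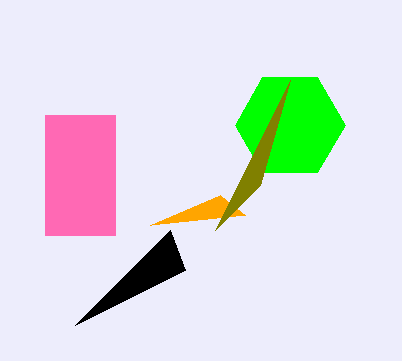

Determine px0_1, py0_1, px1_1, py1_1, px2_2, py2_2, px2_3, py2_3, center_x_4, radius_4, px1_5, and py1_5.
px0_1 = 45; py0_1 = 115; px1_1 = 115; py1_1 = 235; px2_2 = 170; py2_2 = 230; px2_3 = 220; py2_3 = 195; center_x_4 = 290; radius_4 = 55; px1_5 = 290; py1_5 = 80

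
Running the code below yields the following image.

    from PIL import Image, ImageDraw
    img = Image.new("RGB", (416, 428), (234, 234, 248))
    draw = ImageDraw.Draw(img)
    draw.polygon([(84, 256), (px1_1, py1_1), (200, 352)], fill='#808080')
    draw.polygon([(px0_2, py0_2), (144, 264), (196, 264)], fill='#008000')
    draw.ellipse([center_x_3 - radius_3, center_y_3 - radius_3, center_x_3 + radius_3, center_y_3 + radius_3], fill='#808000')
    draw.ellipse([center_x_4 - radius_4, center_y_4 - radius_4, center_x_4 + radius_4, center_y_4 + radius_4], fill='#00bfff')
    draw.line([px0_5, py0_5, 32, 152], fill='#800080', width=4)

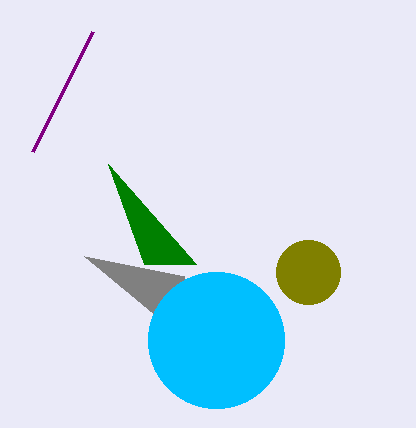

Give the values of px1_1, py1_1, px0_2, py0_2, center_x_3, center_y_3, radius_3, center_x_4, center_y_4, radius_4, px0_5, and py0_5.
px1_1 = 184, py1_1 = 276, px0_2 = 108, py0_2 = 164, center_x_3 = 308, center_y_3 = 272, radius_3 = 32, center_x_4 = 216, center_y_4 = 340, radius_4 = 68, px0_5 = 92, py0_5 = 32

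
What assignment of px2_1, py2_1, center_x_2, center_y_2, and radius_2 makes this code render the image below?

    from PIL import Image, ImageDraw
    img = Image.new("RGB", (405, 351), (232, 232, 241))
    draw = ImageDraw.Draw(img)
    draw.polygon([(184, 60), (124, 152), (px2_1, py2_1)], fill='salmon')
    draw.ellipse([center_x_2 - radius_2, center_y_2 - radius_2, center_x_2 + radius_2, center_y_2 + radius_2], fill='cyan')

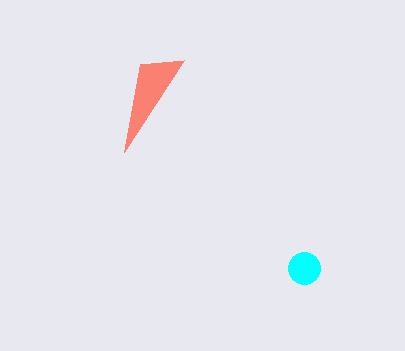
px2_1 = 140; py2_1 = 64; center_x_2 = 304; center_y_2 = 268; radius_2 = 16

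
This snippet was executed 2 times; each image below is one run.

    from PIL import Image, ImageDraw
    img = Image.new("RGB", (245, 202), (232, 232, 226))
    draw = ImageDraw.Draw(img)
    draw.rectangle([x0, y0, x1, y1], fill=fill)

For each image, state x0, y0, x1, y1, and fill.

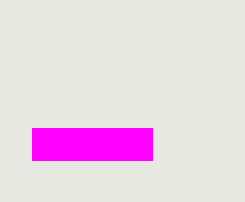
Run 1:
x0 = 32; y0 = 128; x1 = 152; y1 = 160; fill = 'magenta'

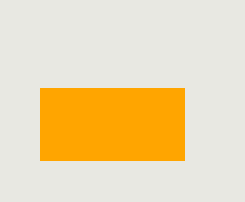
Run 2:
x0 = 40, y0 = 88, x1 = 184, y1 = 160, fill = 'orange'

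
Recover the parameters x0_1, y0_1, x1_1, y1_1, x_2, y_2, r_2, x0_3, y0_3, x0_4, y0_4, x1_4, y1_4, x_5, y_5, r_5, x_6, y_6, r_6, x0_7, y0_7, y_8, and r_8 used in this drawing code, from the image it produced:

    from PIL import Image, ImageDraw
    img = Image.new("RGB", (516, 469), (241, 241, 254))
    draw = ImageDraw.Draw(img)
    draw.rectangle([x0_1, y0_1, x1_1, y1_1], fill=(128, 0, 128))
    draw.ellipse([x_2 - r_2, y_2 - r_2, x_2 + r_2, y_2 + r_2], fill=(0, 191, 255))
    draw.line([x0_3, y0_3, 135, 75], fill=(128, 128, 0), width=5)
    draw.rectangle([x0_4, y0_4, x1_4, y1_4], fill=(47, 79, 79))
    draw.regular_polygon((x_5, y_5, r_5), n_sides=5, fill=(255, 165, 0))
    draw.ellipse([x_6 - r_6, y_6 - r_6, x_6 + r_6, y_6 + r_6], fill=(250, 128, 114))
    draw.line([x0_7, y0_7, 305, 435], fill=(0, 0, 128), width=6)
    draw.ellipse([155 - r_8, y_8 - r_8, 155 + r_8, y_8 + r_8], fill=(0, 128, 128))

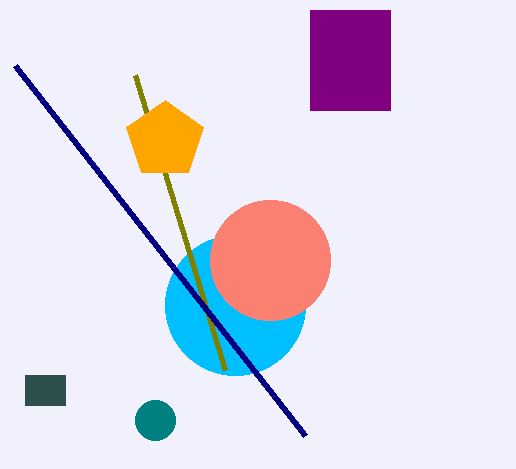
x0_1 = 310
y0_1 = 10
x1_1 = 390
y1_1 = 110
x_2 = 235
y_2 = 305
r_2 = 70
x0_3 = 225
y0_3 = 370
x0_4 = 25
y0_4 = 375
x1_4 = 65
y1_4 = 405
x_5 = 165
y_5 = 140
r_5 = 40
x_6 = 270
y_6 = 260
r_6 = 60
x0_7 = 15
y0_7 = 65
y_8 = 420
r_8 = 20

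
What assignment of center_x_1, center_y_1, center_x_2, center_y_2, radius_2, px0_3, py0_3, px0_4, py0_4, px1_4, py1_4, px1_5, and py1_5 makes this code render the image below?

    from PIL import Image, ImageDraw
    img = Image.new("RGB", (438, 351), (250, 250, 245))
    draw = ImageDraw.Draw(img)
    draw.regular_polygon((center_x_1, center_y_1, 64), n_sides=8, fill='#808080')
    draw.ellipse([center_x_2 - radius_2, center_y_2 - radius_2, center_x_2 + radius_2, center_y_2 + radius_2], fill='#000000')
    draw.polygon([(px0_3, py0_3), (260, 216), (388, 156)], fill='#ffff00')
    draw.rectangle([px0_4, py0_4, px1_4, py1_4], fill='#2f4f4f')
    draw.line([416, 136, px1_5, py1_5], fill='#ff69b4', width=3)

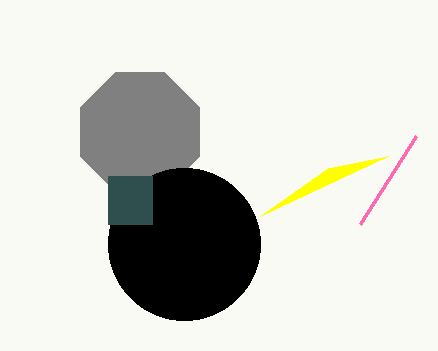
center_x_1 = 140, center_y_1 = 132, center_x_2 = 184, center_y_2 = 244, radius_2 = 76, px0_3 = 328, py0_3 = 168, px0_4 = 108, py0_4 = 176, px1_4 = 152, py1_4 = 224, px1_5 = 360, py1_5 = 224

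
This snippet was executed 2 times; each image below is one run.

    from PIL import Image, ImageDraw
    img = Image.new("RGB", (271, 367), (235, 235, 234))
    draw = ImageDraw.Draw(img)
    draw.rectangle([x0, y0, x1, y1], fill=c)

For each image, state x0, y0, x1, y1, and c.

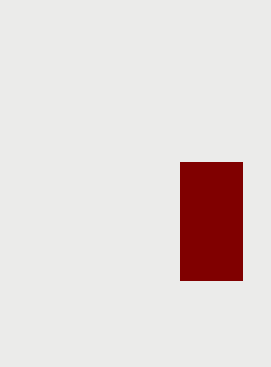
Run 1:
x0 = 180, y0 = 162, x1 = 242, y1 = 280, c = 'maroon'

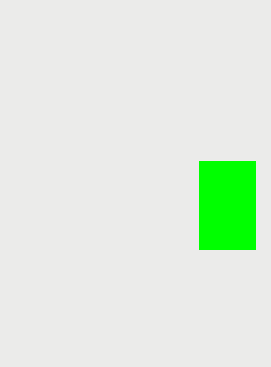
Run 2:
x0 = 199; y0 = 161; x1 = 255; y1 = 249; c = 'lime'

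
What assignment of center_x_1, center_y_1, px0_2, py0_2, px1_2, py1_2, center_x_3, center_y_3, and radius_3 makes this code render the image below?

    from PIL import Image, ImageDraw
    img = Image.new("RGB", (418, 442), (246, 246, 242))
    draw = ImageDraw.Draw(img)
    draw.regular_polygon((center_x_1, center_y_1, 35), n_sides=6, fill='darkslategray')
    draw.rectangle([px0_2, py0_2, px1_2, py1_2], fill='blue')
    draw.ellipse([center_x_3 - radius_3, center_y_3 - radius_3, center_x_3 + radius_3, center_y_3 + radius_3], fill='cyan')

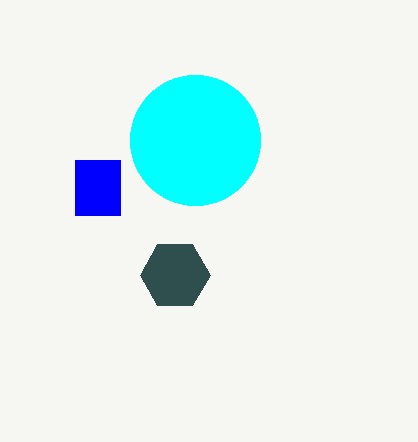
center_x_1 = 175
center_y_1 = 275
px0_2 = 75
py0_2 = 160
px1_2 = 120
py1_2 = 215
center_x_3 = 195
center_y_3 = 140
radius_3 = 65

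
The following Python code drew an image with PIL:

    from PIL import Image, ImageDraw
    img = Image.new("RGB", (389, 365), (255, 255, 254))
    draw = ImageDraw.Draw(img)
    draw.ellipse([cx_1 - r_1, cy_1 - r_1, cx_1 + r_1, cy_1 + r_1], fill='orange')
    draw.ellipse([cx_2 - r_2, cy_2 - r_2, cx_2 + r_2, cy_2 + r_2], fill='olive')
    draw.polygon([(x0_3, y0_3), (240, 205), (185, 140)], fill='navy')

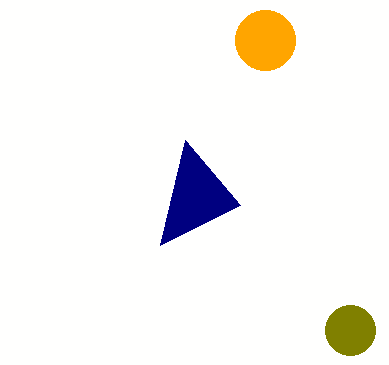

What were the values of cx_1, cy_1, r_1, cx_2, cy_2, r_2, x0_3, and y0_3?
cx_1 = 265
cy_1 = 40
r_1 = 30
cx_2 = 350
cy_2 = 330
r_2 = 25
x0_3 = 160
y0_3 = 245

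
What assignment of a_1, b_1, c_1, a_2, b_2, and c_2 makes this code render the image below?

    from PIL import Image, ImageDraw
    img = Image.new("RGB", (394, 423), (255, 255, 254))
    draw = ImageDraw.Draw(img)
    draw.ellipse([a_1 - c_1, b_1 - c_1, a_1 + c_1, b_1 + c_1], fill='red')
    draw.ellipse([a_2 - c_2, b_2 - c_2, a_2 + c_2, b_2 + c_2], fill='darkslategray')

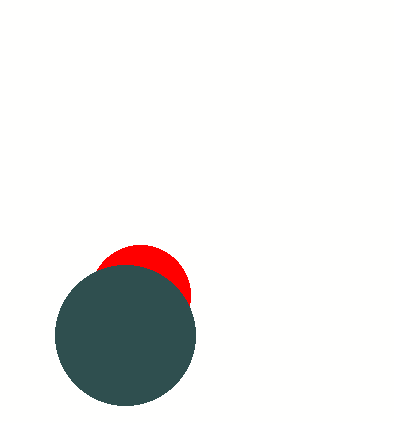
a_1 = 140; b_1 = 295; c_1 = 50; a_2 = 125; b_2 = 335; c_2 = 70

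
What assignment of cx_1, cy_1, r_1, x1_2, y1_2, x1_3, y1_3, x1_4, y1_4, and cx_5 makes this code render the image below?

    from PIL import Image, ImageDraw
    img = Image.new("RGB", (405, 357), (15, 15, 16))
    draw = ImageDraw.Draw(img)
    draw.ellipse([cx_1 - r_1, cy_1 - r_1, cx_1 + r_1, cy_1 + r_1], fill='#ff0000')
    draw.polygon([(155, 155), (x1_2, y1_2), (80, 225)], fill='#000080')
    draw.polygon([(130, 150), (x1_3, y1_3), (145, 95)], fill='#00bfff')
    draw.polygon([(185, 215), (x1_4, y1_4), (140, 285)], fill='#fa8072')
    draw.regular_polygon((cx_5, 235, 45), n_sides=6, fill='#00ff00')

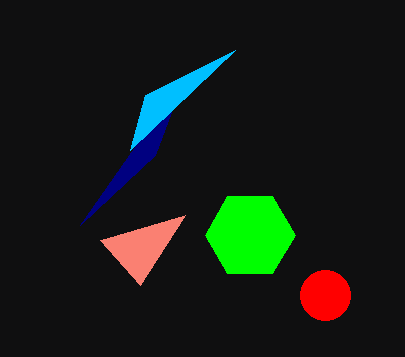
cx_1 = 325, cy_1 = 295, r_1 = 25, x1_2 = 185, y1_2 = 75, x1_3 = 235, y1_3 = 50, x1_4 = 100, y1_4 = 240, cx_5 = 250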